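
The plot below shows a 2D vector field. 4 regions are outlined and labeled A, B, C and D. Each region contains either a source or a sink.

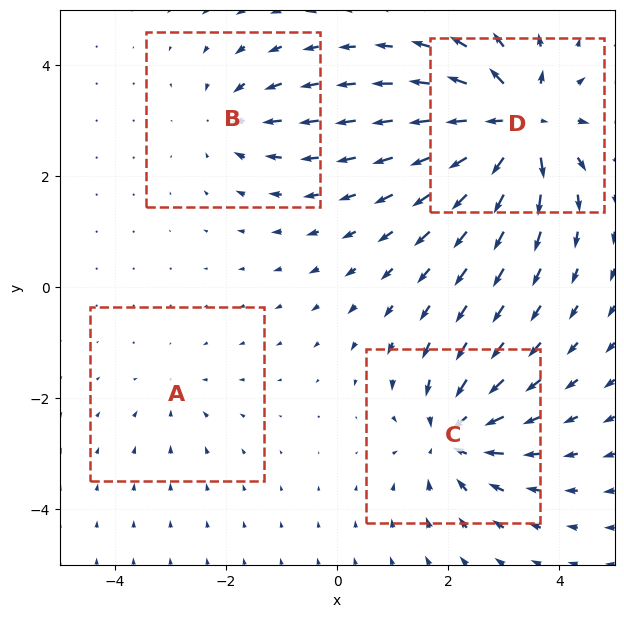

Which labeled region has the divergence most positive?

Divergence at each region's feature centre — A: about -2, B: about -4, C: about -6, D: about +9. Region D is most positive.

D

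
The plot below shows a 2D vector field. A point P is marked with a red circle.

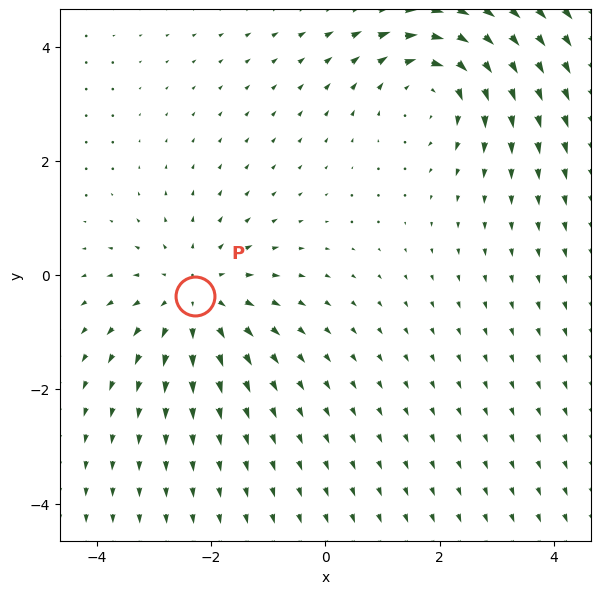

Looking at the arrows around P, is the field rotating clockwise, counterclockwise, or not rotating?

Near P at (-2.3, -0.4) the arrows show no circulation. The curl there is ≈0.

not rotating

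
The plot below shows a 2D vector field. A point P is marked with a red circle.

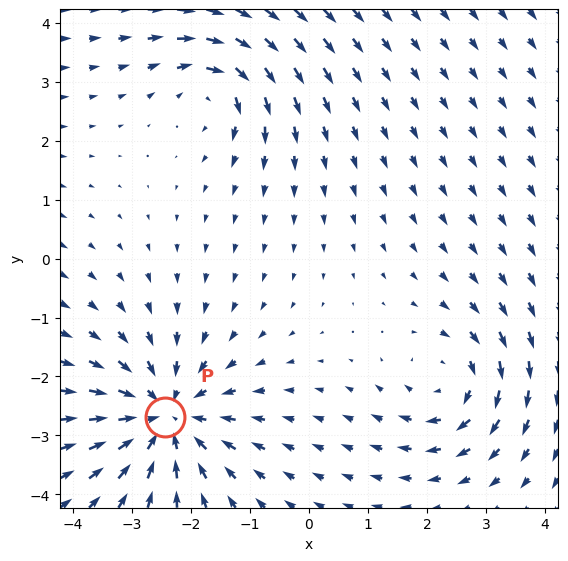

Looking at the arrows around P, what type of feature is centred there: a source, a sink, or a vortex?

At P (-2.4, -2.7) the arrows converge inward. Divergence about -4, curl ≈0 — negative divergence with near-zero curl is a sink.

sink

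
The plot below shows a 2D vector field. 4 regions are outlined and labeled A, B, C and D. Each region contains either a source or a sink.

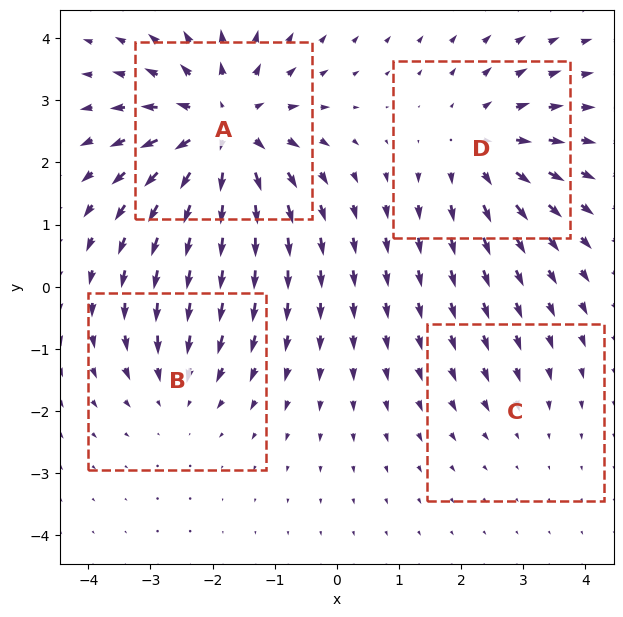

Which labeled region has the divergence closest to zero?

Divergence at each region's feature centre — A: about +7, B: about -3, C: about -2, D: about +4. Region C is closest to zero.

C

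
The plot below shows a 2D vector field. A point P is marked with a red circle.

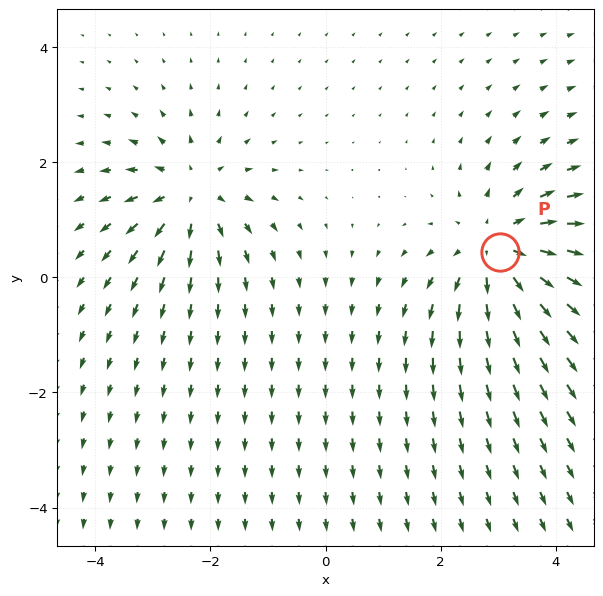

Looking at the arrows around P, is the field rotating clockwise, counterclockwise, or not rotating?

not rotating

Near P at (3.0, 0.4) the arrows show no circulation. The curl there is ≈0.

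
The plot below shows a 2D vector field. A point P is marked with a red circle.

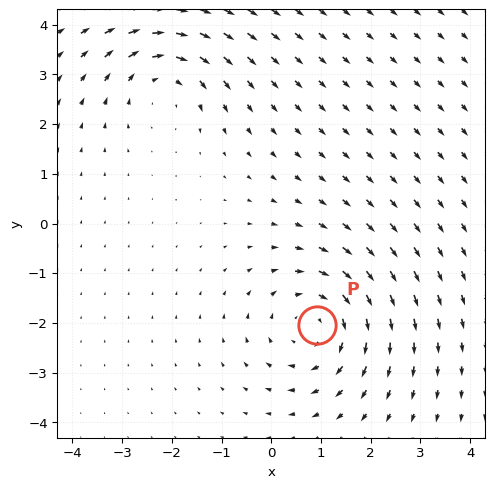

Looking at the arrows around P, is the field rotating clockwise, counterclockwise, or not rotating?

clockwise

Near P at (0.9, -2.0) the arrows circulate clockwise. The curl (z-component) there is about -4; negative curl means clockwise rotation.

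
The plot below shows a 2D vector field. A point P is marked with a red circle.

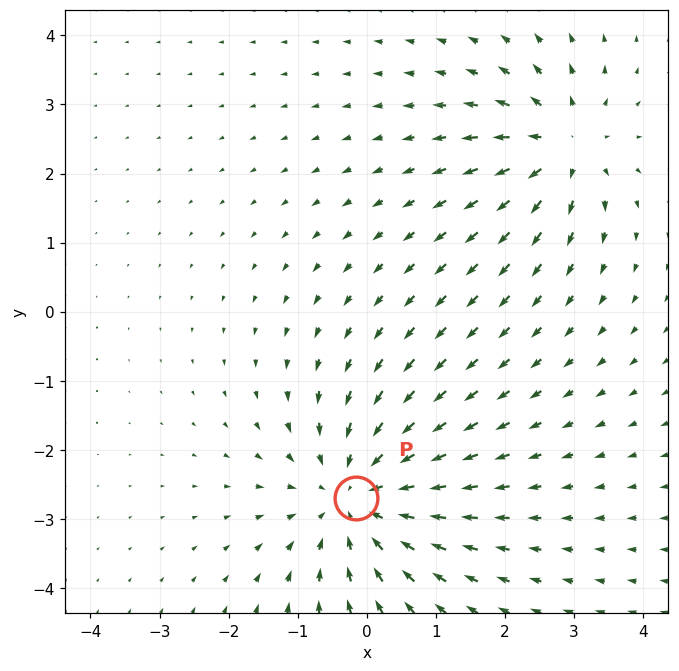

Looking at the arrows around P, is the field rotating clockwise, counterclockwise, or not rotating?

not rotating

Near P at (-0.2, -2.7) the arrows show no circulation. The curl there is ≈0.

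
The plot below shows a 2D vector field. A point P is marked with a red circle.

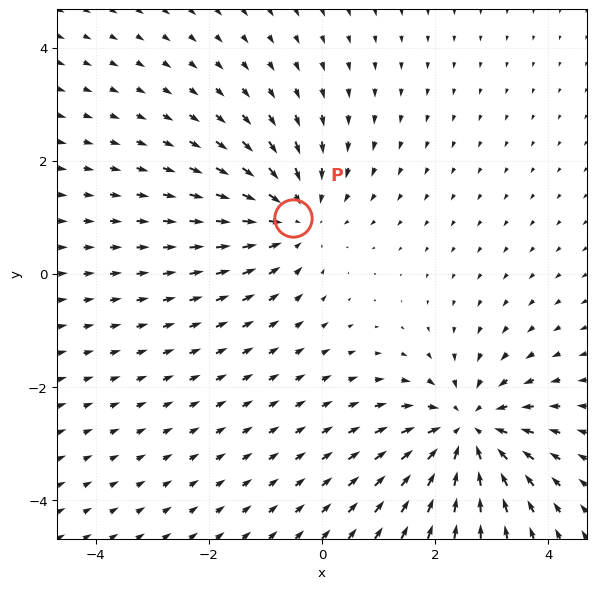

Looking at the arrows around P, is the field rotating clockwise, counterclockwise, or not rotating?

not rotating

Near P at (-0.5, 1.0) the arrows show no circulation. The curl there is ≈0.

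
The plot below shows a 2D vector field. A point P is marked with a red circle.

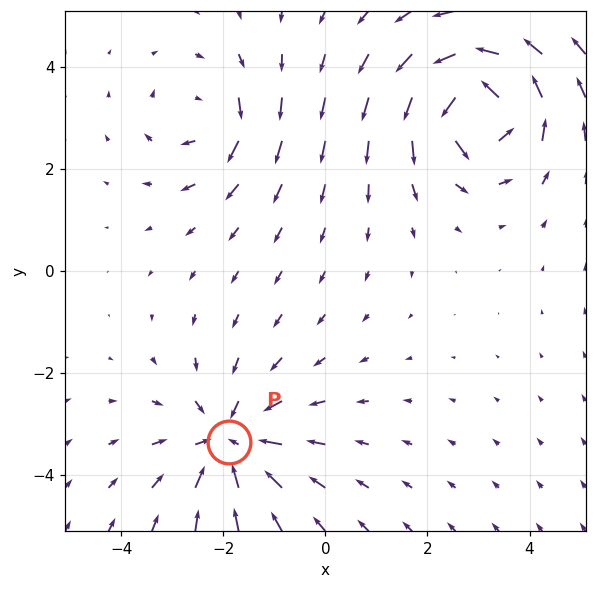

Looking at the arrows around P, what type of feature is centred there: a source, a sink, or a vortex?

sink

At P (-1.9, -3.4) the arrows converge inward. Divergence about -4, curl ≈0 — negative divergence with near-zero curl is a sink.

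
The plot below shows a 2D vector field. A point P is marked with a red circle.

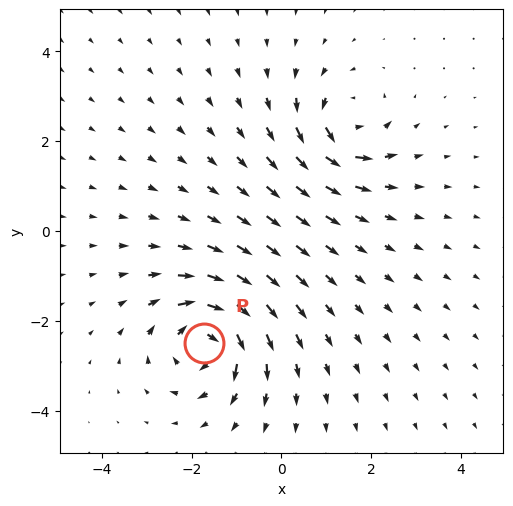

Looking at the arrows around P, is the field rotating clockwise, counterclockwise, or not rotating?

Near P at (-1.7, -2.5) the arrows circulate clockwise. The curl (z-component) there is about -6; negative curl means clockwise rotation.

clockwise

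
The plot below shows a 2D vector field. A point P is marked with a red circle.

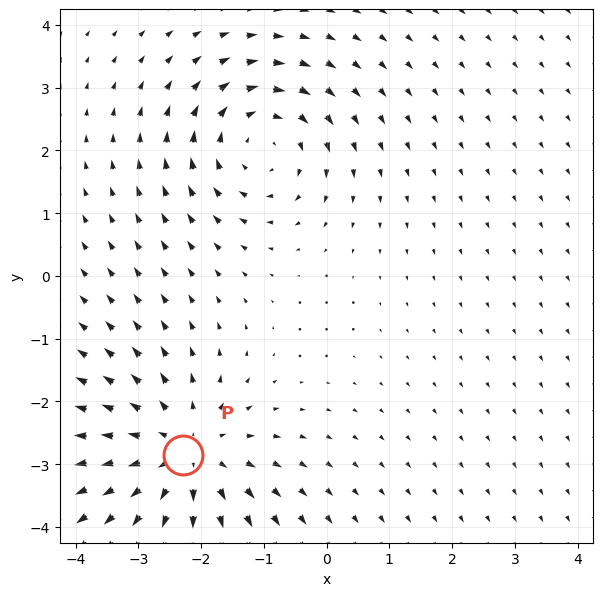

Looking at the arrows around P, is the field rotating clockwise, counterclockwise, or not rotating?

Near P at (-2.3, -2.9) the arrows show no circulation. The curl there is ≈0.

not rotating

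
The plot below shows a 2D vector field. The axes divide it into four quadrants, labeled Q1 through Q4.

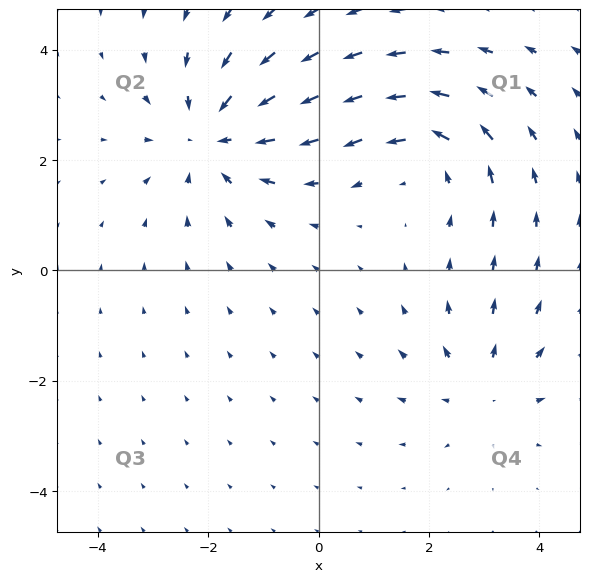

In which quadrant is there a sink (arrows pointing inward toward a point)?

Q2

The sink sits at approximately (-1.9, 2.4), which lies in quadrant Q2. The divergence there is about -4, negative as expected for a sink.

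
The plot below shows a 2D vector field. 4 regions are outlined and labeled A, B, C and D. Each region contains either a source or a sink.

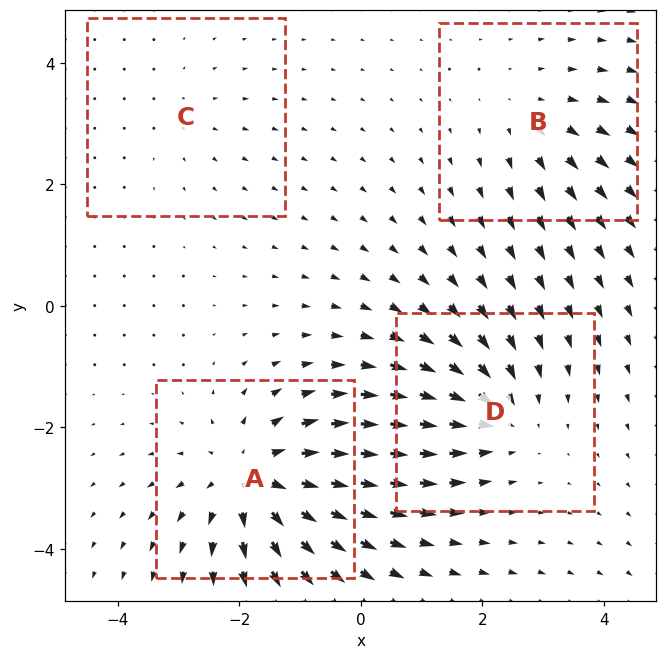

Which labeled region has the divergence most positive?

A

Divergence at each region's feature centre — A: about +7, B: about +3, C: about +2, D: about -5. Region A is most positive.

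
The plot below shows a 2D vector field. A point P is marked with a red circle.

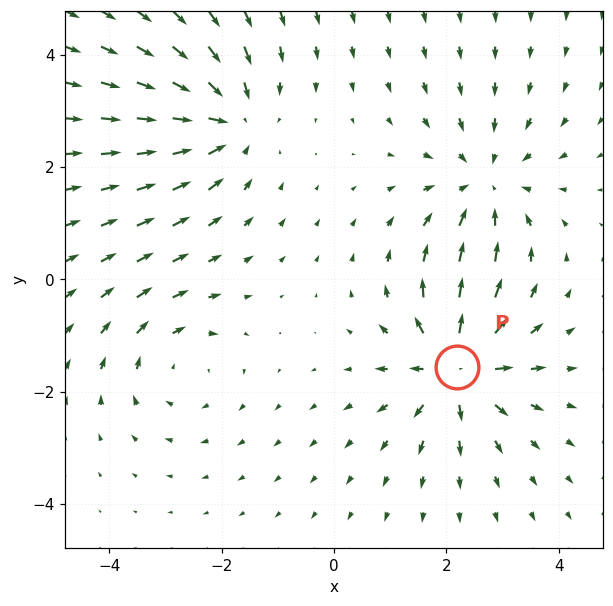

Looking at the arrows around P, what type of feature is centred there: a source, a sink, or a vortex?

source

At P (2.2, -1.6) the arrows spread outward. Divergence about +5, curl ≈0 — positive divergence with near-zero curl is a source.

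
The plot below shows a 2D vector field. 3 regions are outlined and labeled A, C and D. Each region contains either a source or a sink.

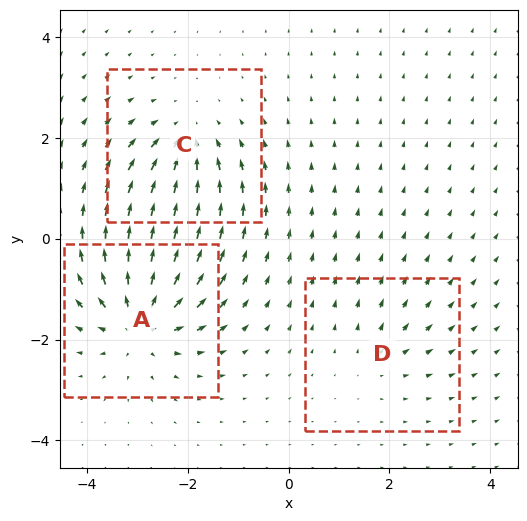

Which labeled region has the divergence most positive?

A

Divergence at each region's feature centre — A: about +6, C: about -4, D: about +2. Region A is most positive.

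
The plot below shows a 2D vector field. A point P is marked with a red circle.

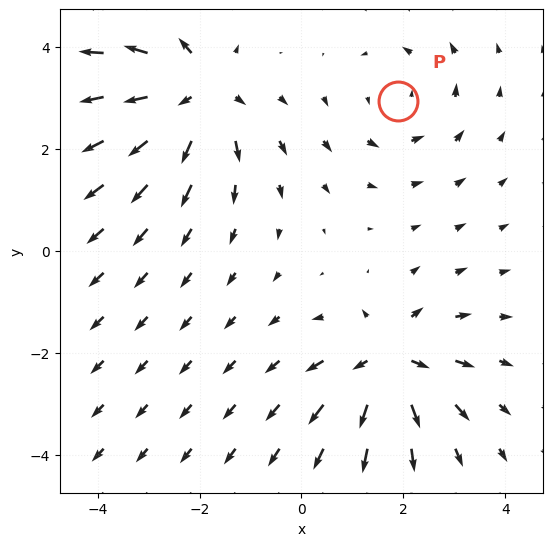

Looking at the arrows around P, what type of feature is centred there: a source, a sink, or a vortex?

At P (1.9, 2.9) the arrows circulate counterclockwise. Divergence ≈0, curl about +2 — near-zero divergence with nonzero curl is a vortex.

vortex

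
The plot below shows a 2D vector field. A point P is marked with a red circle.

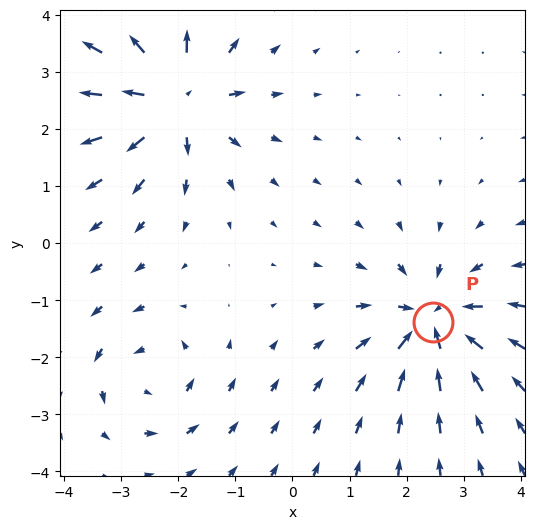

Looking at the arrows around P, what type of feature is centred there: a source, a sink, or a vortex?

At P (2.5, -1.4) the arrows converge inward. Divergence about -6, curl ≈0 — negative divergence with near-zero curl is a sink.

sink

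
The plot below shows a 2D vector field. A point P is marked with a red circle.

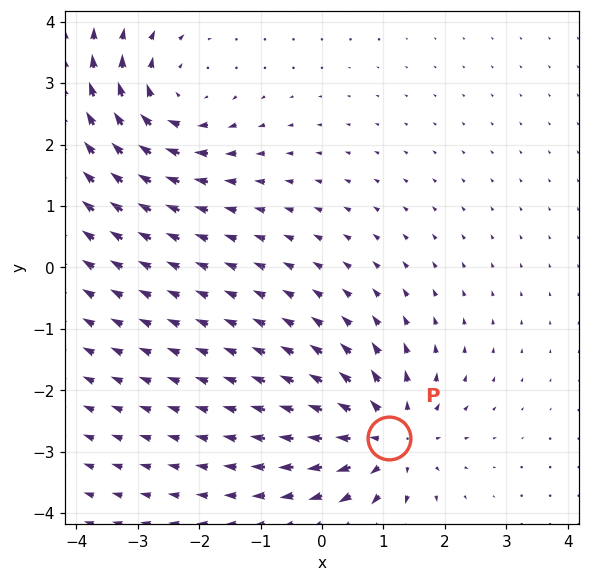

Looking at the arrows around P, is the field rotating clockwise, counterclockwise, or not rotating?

not rotating

Near P at (1.1, -2.8) the arrows show no circulation. The curl there is ≈0.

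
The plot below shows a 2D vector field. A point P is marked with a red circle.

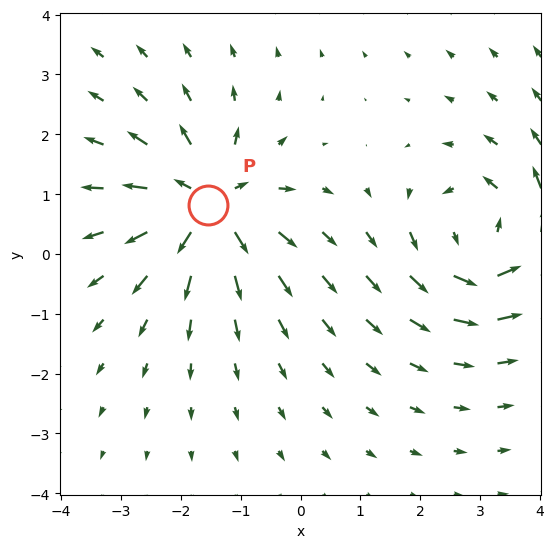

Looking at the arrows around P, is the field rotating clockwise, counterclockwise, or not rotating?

Near P at (-1.5, 0.8) the arrows show no circulation. The curl there is ≈0.

not rotating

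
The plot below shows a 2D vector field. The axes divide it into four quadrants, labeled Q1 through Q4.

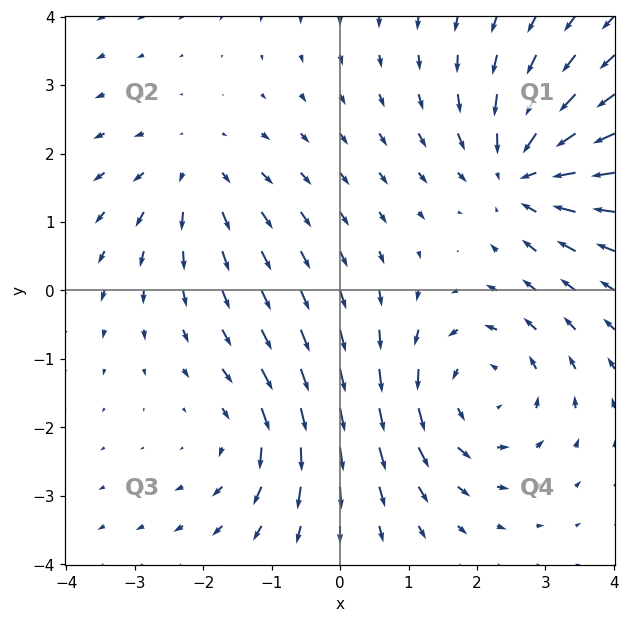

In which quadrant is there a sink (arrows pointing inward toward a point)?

Q1

The sink sits at approximately (2.6, 1.7), which lies in quadrant Q1. The divergence there is about -5, negative as expected for a sink.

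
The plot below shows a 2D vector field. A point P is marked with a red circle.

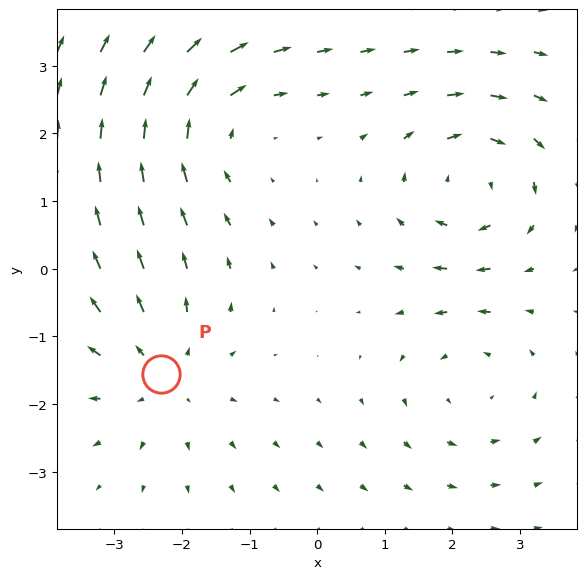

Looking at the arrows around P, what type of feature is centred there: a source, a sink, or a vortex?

At P (-2.3, -1.5) the arrows spread outward. Divergence about +4, curl ≈0 — positive divergence with near-zero curl is a source.

source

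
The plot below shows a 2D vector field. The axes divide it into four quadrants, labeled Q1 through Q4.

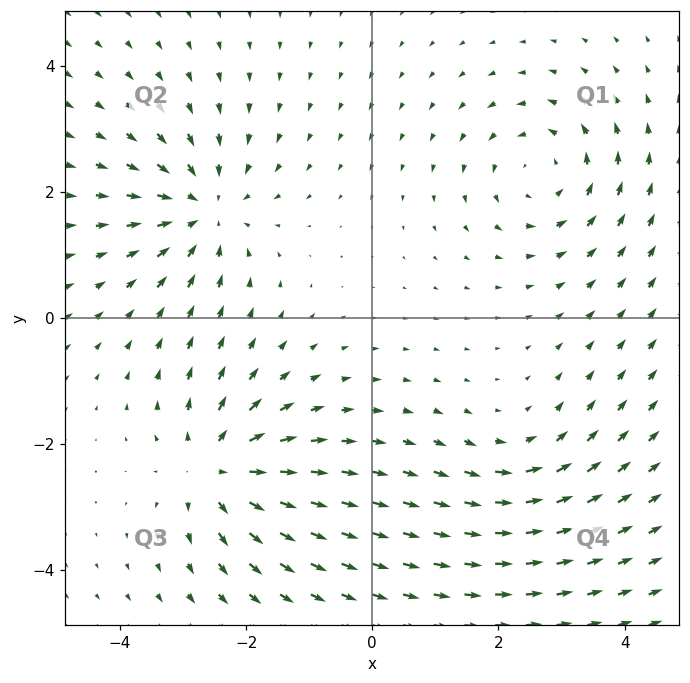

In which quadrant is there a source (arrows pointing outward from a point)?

Q3

The source sits at approximately (-2.5, -2.4), which lies in quadrant Q3. The divergence there is about +6, positive as expected for a source.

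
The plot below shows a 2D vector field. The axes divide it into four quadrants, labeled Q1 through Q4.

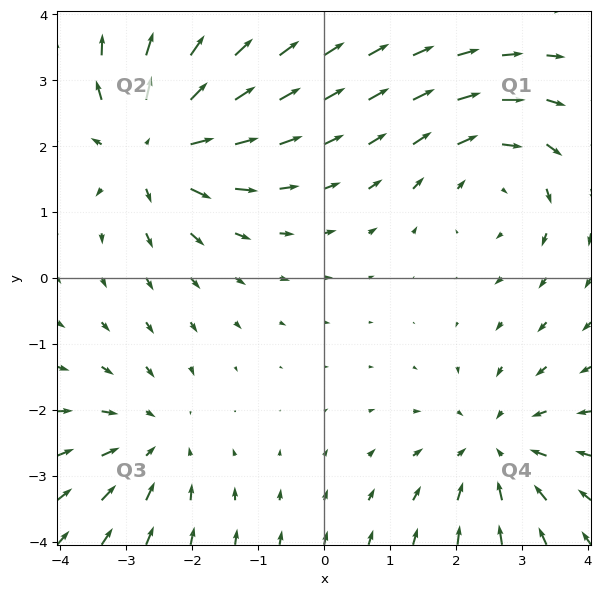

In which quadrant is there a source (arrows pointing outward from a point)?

The source sits at approximately (-2.6, 2.0), which lies in quadrant Q2. The divergence there is about +6, positive as expected for a source.

Q2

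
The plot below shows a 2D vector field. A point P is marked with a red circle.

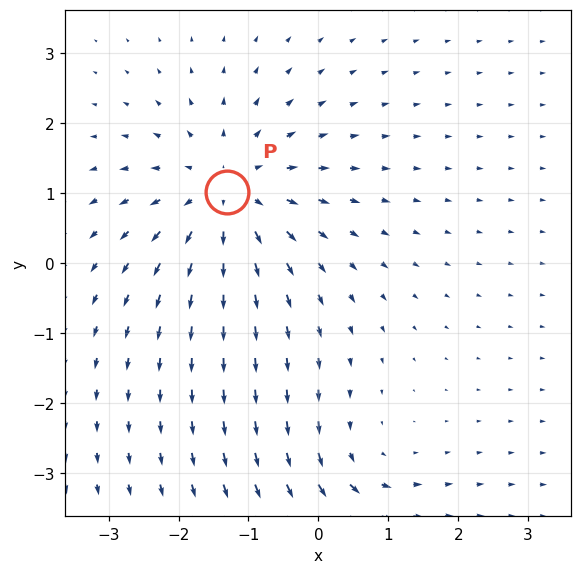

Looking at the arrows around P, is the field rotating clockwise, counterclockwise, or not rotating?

Near P at (-1.3, 1.0) the arrows show no circulation. The curl there is ≈0.

not rotating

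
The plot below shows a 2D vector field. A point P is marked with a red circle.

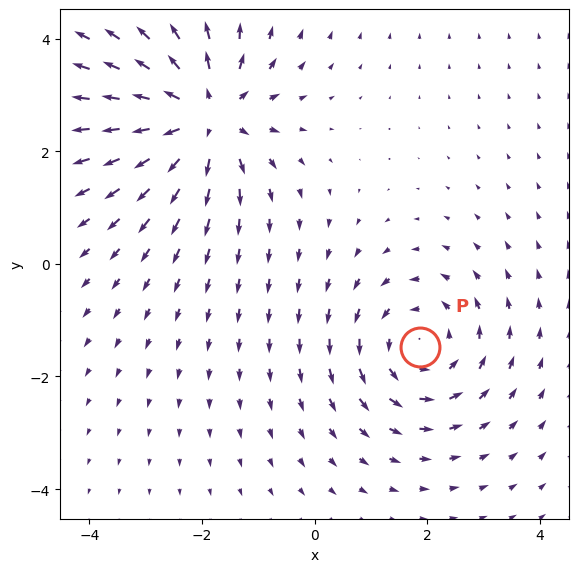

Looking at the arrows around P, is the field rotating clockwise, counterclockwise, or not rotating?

Near P at (1.9, -1.5) the arrows circulate counterclockwise. The curl (z-component) there is about +3; positive curl means counterclockwise rotation.

counterclockwise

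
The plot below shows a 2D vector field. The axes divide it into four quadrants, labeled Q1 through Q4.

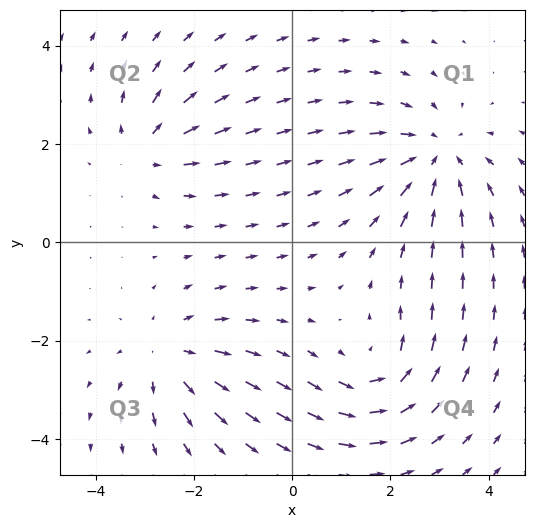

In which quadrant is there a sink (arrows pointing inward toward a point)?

Q1

The sink sits at approximately (2.9, 1.7), which lies in quadrant Q1. The divergence there is about -4, negative as expected for a sink.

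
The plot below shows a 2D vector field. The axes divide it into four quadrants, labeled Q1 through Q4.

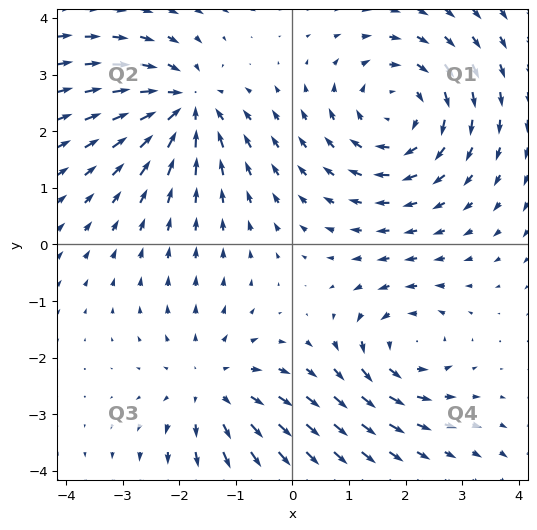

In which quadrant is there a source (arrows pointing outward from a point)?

Q3

The source sits at approximately (-1.4, -2.5), which lies in quadrant Q3. The divergence there is about +2, positive as expected for a source.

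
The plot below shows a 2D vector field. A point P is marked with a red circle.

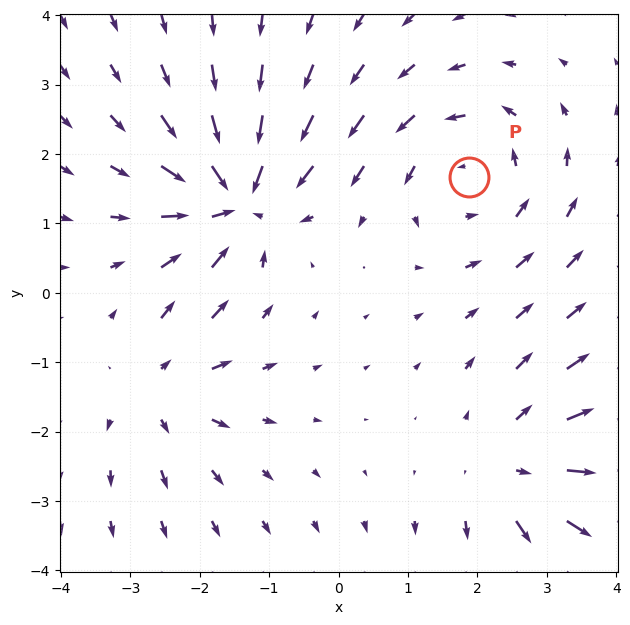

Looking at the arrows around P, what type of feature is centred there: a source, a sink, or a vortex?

At P (1.9, 1.7) the arrows circulate counterclockwise. Divergence ≈0, curl about +4 — near-zero divergence with nonzero curl is a vortex.

vortex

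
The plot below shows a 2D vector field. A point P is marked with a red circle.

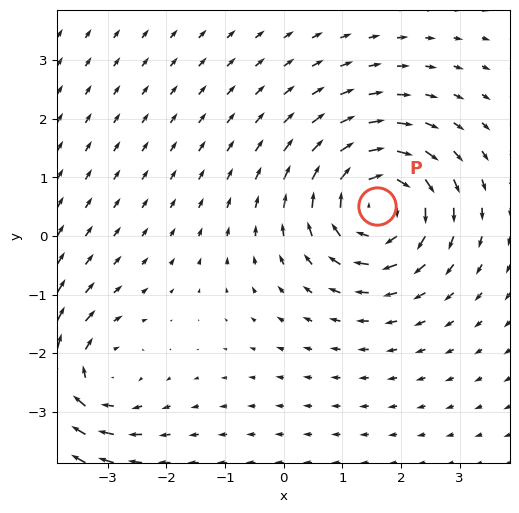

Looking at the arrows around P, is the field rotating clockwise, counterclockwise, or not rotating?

clockwise

Near P at (1.6, 0.5) the arrows circulate clockwise. The curl (z-component) there is about -6; negative curl means clockwise rotation.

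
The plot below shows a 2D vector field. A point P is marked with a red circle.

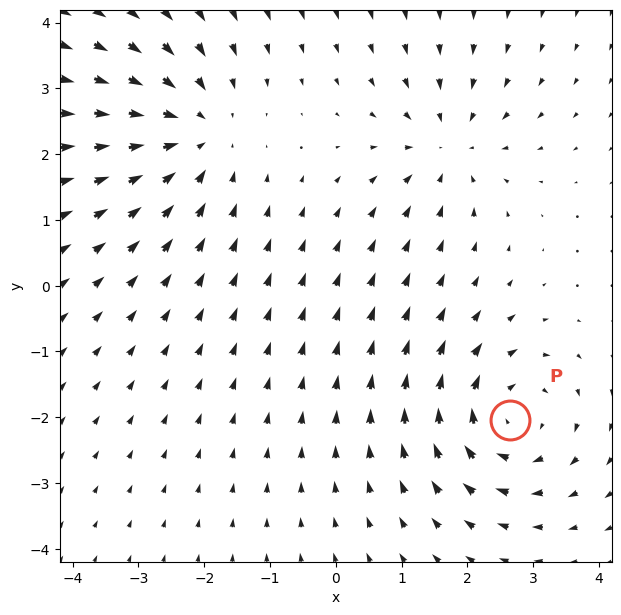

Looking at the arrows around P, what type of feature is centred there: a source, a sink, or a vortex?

vortex

At P (2.7, -2.0) the arrows circulate clockwise. Divergence ≈0, curl about -5 — near-zero divergence with nonzero curl is a vortex.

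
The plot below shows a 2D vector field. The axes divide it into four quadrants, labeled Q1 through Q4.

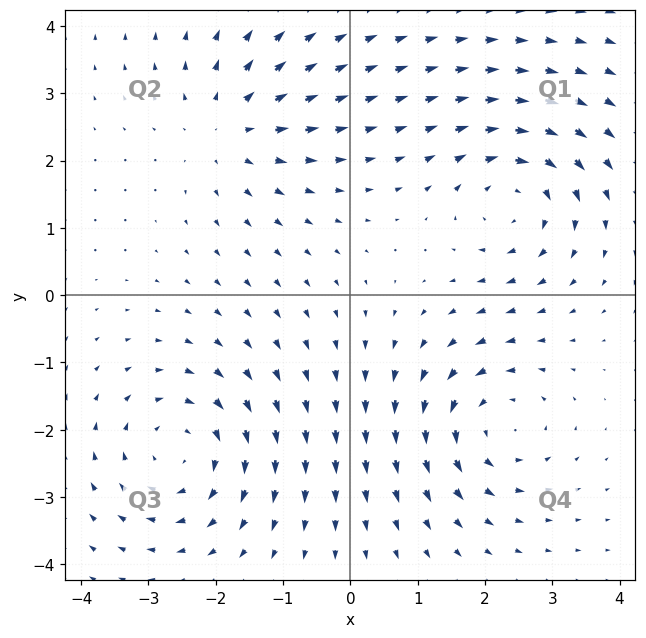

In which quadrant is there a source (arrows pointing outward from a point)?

The source sits at approximately (-1.8, 2.5), which lies in quadrant Q2. The divergence there is about +3, positive as expected for a source.

Q2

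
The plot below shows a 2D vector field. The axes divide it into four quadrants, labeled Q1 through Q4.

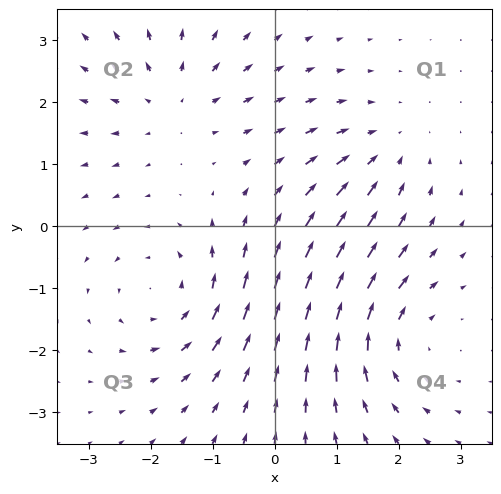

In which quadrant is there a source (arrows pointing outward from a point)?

Q2

The source sits at approximately (-1.7, 2.1), which lies in quadrant Q2. The divergence there is about +3, positive as expected for a source.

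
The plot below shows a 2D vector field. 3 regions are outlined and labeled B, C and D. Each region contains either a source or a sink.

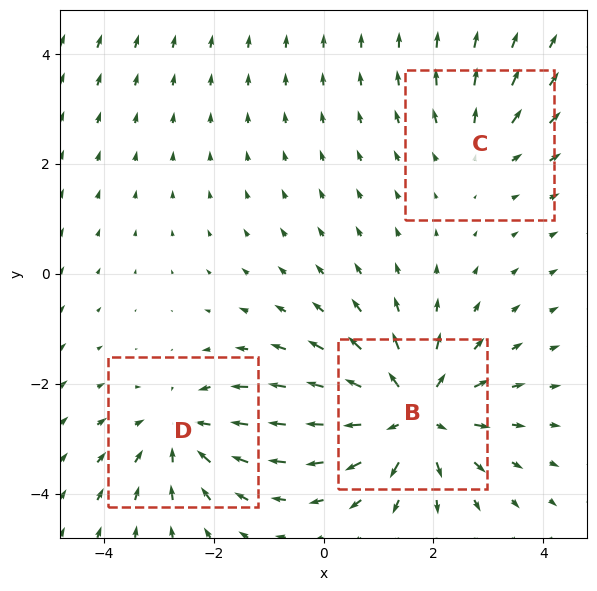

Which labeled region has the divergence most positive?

B

Divergence at each region's feature centre — B: about +5, C: about +2, D: about -3. Region B is most positive.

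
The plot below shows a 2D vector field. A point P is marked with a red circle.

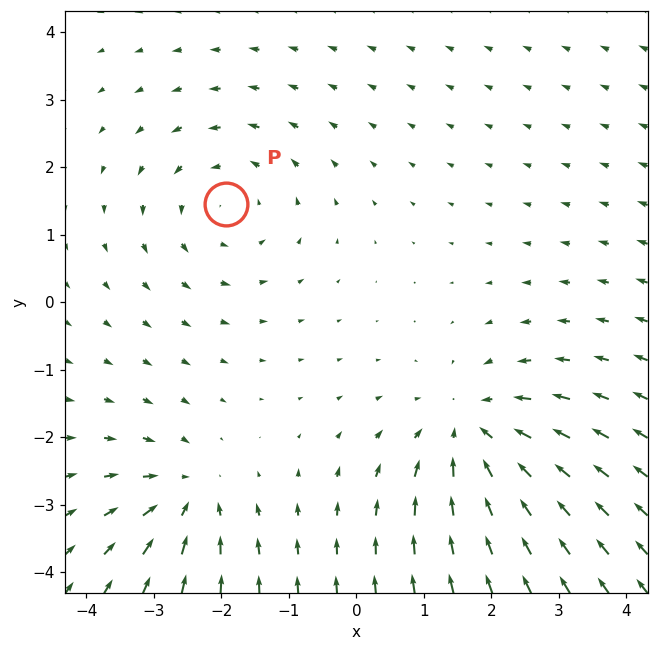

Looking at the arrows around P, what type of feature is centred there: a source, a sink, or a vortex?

vortex

At P (-1.9, 1.4) the arrows circulate counterclockwise. Divergence ≈0, curl about +3 — near-zero divergence with nonzero curl is a vortex.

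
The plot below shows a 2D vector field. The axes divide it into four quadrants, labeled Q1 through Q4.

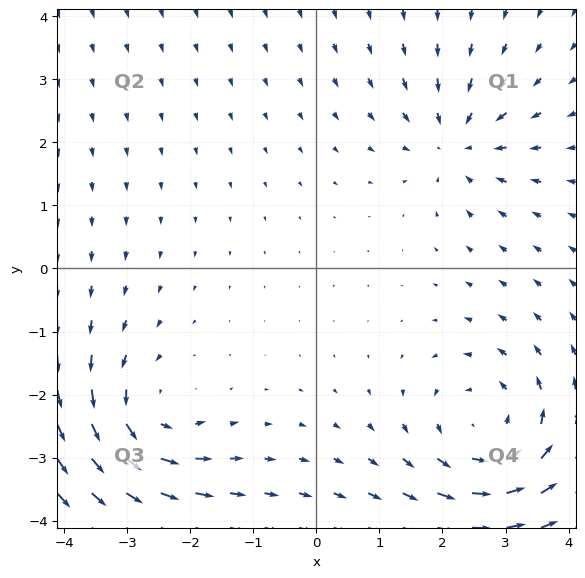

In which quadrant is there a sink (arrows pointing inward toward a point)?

Q1

The sink sits at approximately (2.2, 2.0), which lies in quadrant Q1. The divergence there is about -3, negative as expected for a sink.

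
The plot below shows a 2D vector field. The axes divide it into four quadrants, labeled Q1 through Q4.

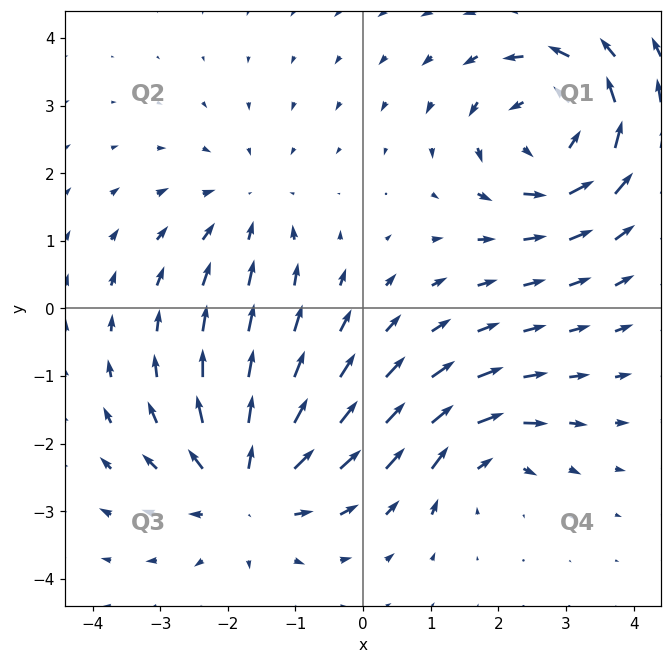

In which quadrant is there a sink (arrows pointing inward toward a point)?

The sink sits at approximately (-1.7, 1.5), which lies in quadrant Q2. The divergence there is about -2, negative as expected for a sink.

Q2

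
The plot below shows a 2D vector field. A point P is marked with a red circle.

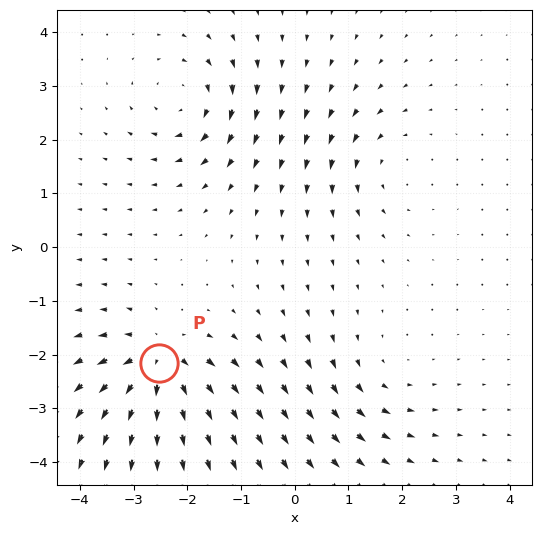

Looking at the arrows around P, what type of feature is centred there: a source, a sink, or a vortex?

At P (-2.5, -2.2) the arrows spread outward. Divergence about +7, curl ≈0 — positive divergence with near-zero curl is a source.

source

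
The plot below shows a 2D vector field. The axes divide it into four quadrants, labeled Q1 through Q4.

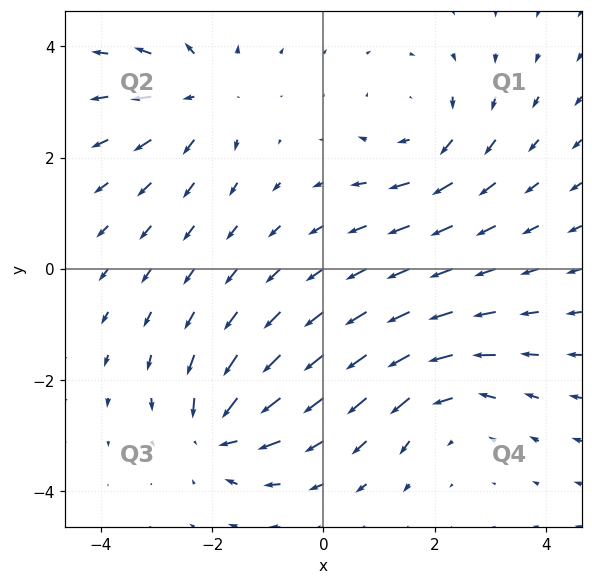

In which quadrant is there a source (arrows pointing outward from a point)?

Q2

The source sits at approximately (-2.2, 3.1), which lies in quadrant Q2. The divergence there is about +4, positive as expected for a source.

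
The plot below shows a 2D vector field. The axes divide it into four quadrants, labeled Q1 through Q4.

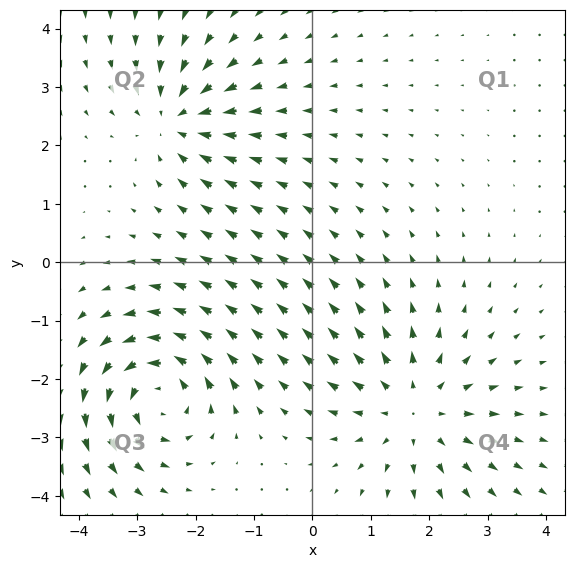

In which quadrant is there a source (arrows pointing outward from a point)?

The source sits at approximately (1.8, -2.5), which lies in quadrant Q4. The divergence there is about +3, positive as expected for a source.

Q4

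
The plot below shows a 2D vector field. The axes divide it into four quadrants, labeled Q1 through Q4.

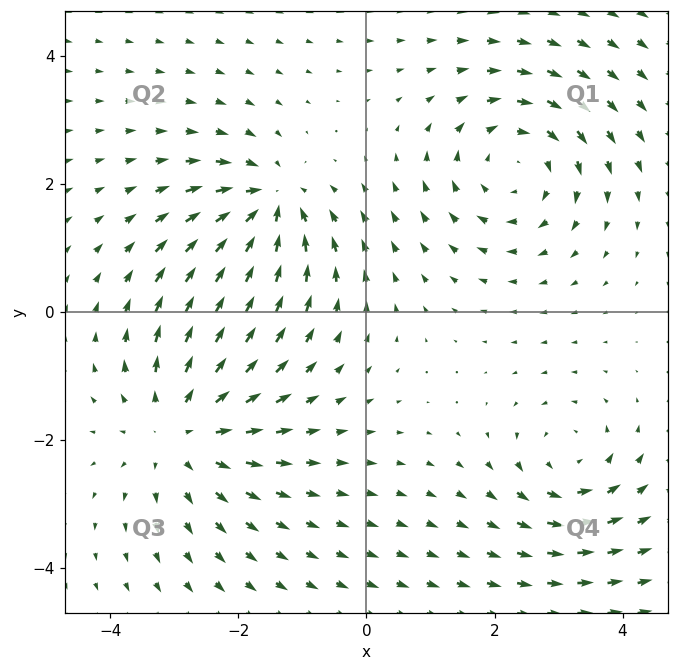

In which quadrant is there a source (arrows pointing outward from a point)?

Q3

The source sits at approximately (-2.9, -1.8), which lies in quadrant Q3. The divergence there is about +4, positive as expected for a source.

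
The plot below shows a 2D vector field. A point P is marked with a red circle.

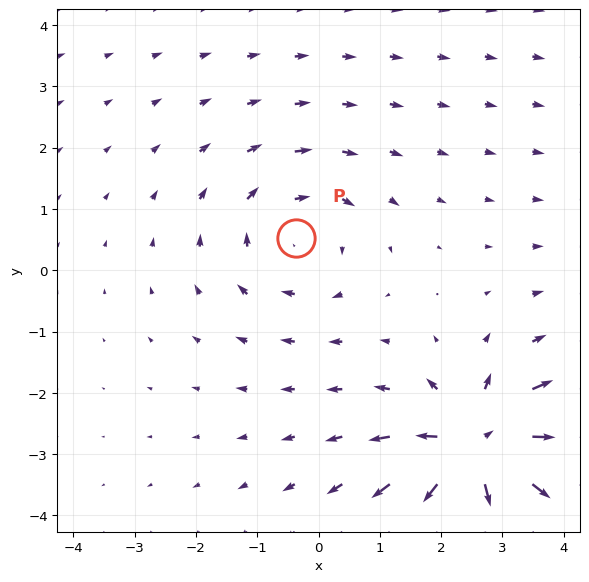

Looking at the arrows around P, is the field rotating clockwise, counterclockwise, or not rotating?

clockwise

Near P at (-0.4, 0.5) the arrows circulate clockwise. The curl (z-component) there is about -3; negative curl means clockwise rotation.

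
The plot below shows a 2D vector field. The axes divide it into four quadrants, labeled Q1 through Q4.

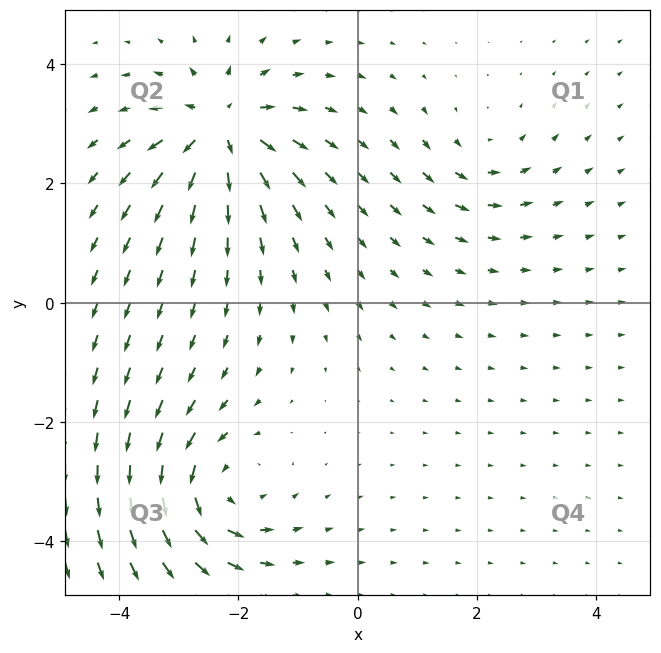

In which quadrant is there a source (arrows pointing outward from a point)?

Q2

The source sits at approximately (-2.3, 2.9), which lies in quadrant Q2. The divergence there is about +6, positive as expected for a source.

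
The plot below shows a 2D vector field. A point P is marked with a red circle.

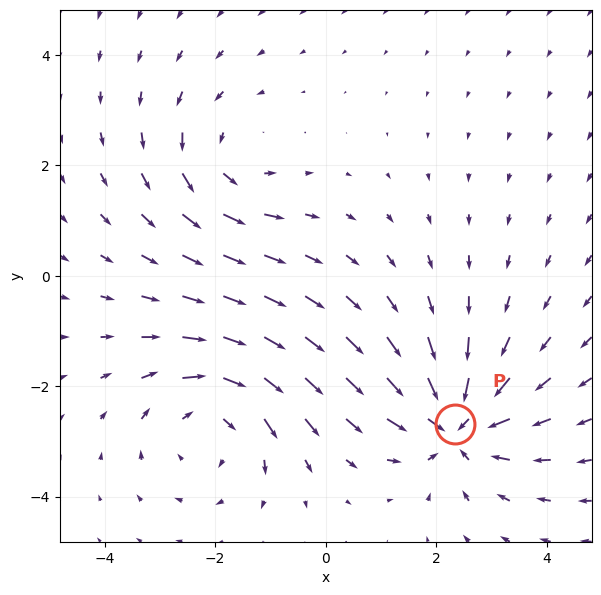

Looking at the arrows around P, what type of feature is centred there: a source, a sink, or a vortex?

sink

At P (2.4, -2.7) the arrows converge inward. Divergence about -5, curl ≈0 — negative divergence with near-zero curl is a sink.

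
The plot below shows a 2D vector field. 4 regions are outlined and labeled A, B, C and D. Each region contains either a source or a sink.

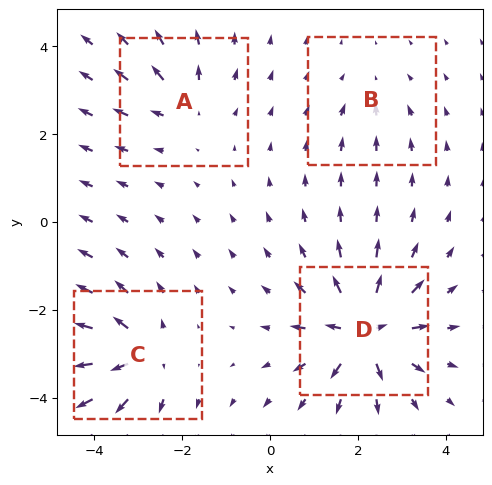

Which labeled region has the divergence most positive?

D

Divergence at each region's feature centre — A: about +4, B: about -2, C: about +6, D: about +8. Region D is most positive.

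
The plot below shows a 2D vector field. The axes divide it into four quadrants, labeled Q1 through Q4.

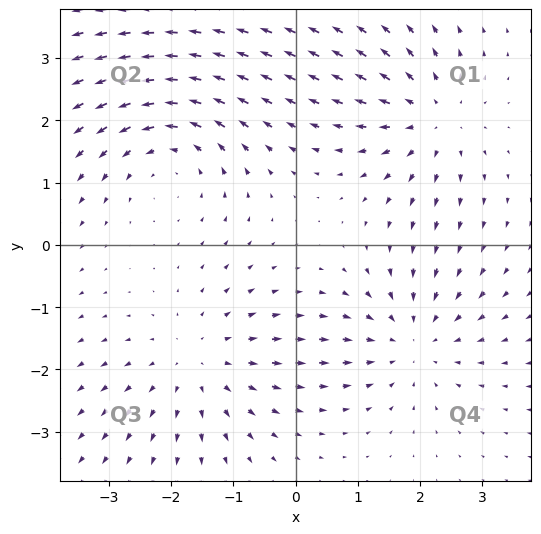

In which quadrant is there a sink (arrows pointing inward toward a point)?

Q4

The sink sits at approximately (1.9, -1.5), which lies in quadrant Q4. The divergence there is about -3, negative as expected for a sink.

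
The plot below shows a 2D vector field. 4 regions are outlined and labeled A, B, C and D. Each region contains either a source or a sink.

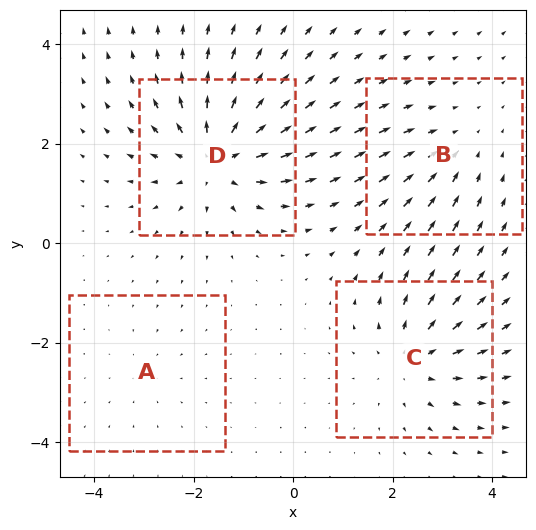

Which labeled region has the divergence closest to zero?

Divergence at each region's feature centre — A: about -2, B: about -3, C: about +5, D: about +7. Region A is closest to zero.

A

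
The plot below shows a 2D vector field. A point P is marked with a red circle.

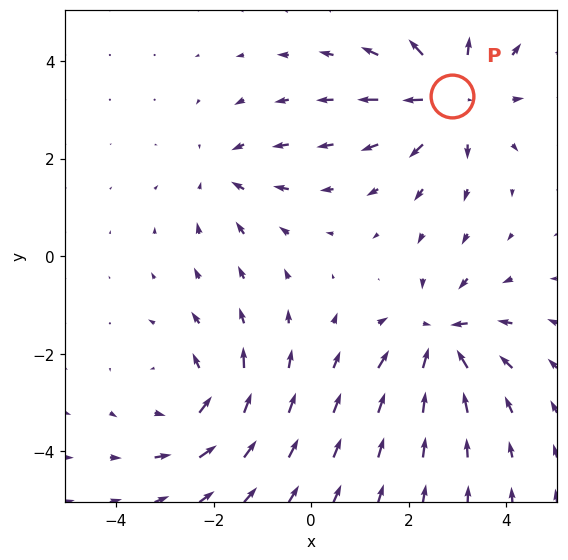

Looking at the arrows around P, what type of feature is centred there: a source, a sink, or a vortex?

At P (2.9, 3.3) the arrows spread outward. Divergence about +4, curl ≈0 — positive divergence with near-zero curl is a source.

source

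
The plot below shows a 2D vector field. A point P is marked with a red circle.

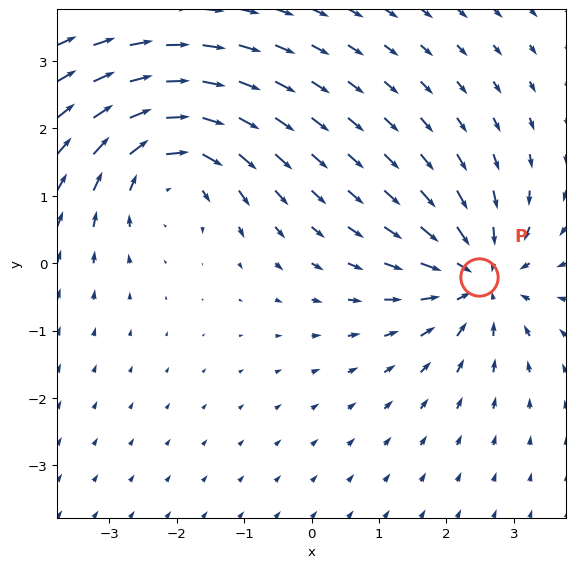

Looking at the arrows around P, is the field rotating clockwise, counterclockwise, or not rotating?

Near P at (2.5, -0.2) the arrows show no circulation. The curl there is ≈0.

not rotating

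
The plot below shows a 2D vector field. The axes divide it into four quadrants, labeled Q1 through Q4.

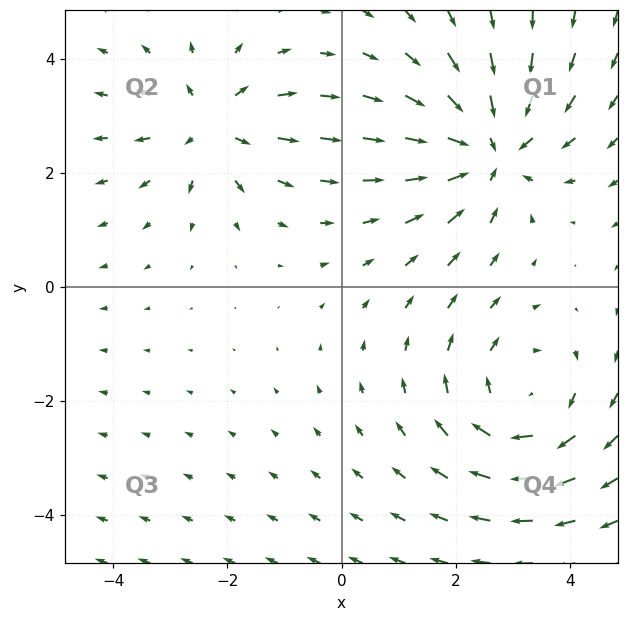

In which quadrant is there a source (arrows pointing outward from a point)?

The source sits at approximately (-2.3, 2.8), which lies in quadrant Q2. The divergence there is about +4, positive as expected for a source.

Q2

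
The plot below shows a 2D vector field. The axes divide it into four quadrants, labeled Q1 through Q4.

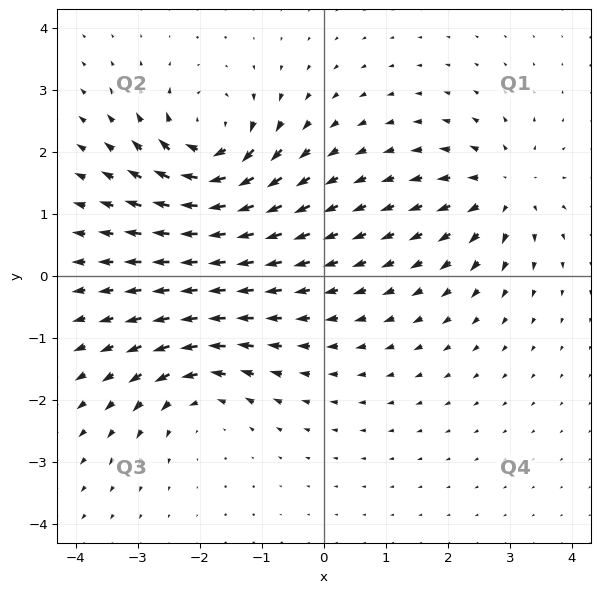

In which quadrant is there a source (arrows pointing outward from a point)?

The source sits at approximately (2.9, 1.4), which lies in quadrant Q1. The divergence there is about +5, positive as expected for a source.

Q1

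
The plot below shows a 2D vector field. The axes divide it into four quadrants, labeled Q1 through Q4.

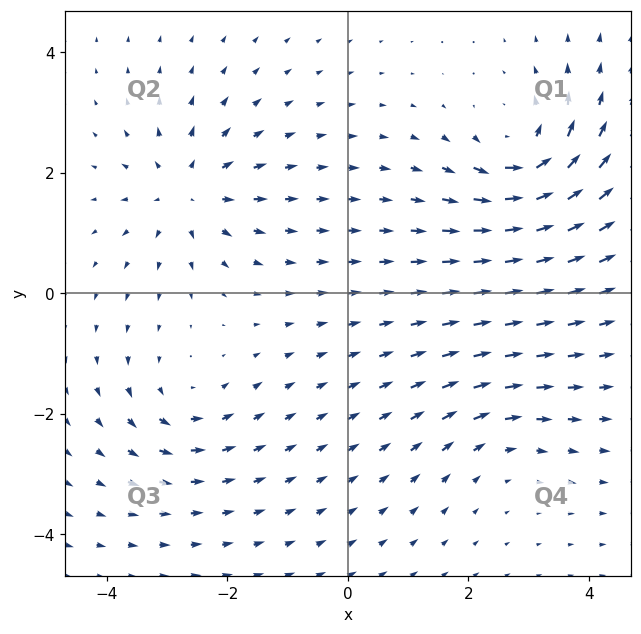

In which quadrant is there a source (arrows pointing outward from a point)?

Q2

The source sits at approximately (-2.7, 1.7), which lies in quadrant Q2. The divergence there is about +5, positive as expected for a source.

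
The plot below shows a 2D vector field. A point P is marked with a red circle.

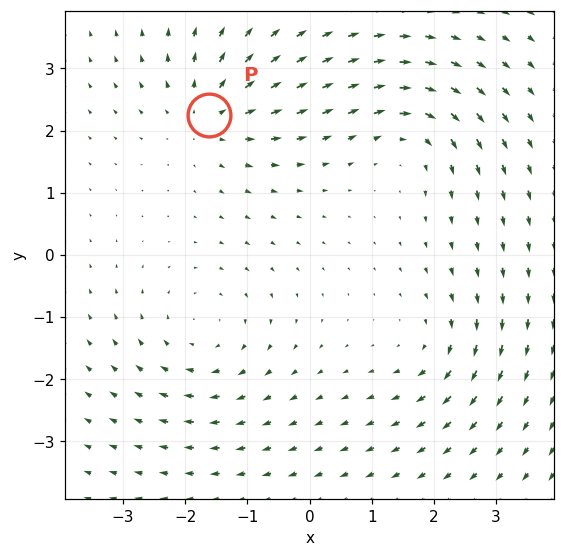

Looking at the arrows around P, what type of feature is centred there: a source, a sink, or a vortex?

At P (-1.6, 2.2) the arrows spread outward. Divergence about +5, curl ≈0 — positive divergence with near-zero curl is a source.

source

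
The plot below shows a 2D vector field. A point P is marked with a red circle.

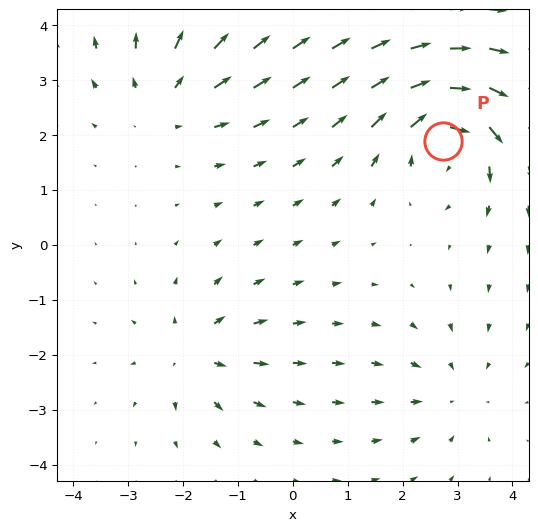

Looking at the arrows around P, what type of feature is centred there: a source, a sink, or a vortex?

vortex

At P (2.7, 1.9) the arrows circulate clockwise. Divergence ≈0, curl about -6 — near-zero divergence with nonzero curl is a vortex.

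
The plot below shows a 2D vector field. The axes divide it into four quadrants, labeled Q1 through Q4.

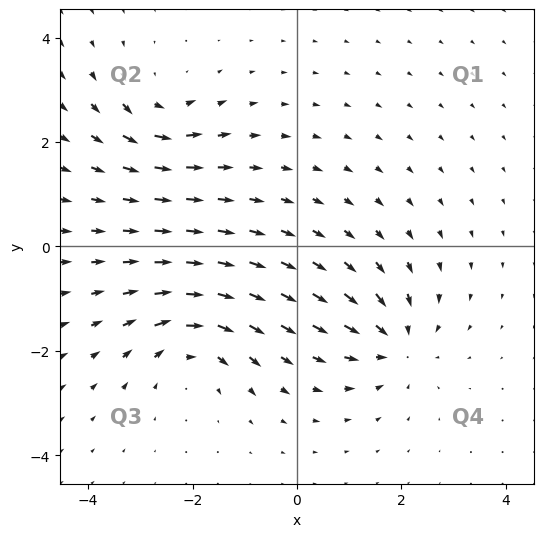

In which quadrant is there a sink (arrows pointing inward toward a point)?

Q4

The sink sits at approximately (1.9, -1.9), which lies in quadrant Q4. The divergence there is about -4, negative as expected for a sink.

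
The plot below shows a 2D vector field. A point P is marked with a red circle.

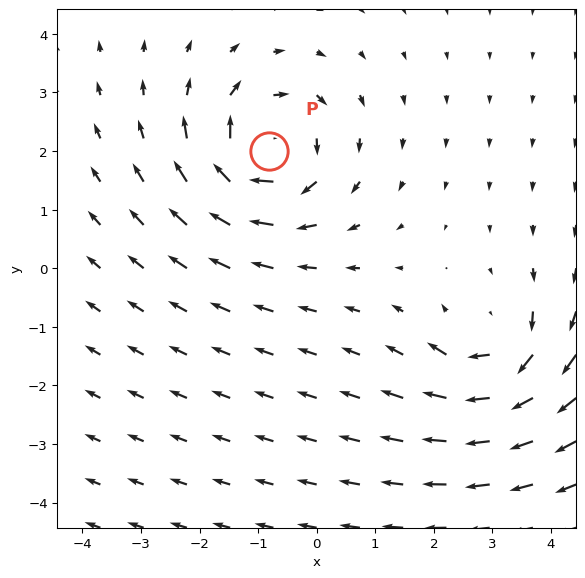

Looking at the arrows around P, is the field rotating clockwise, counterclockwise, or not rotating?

clockwise

Near P at (-0.8, 2.0) the arrows circulate clockwise. The curl (z-component) there is about -5; negative curl means clockwise rotation.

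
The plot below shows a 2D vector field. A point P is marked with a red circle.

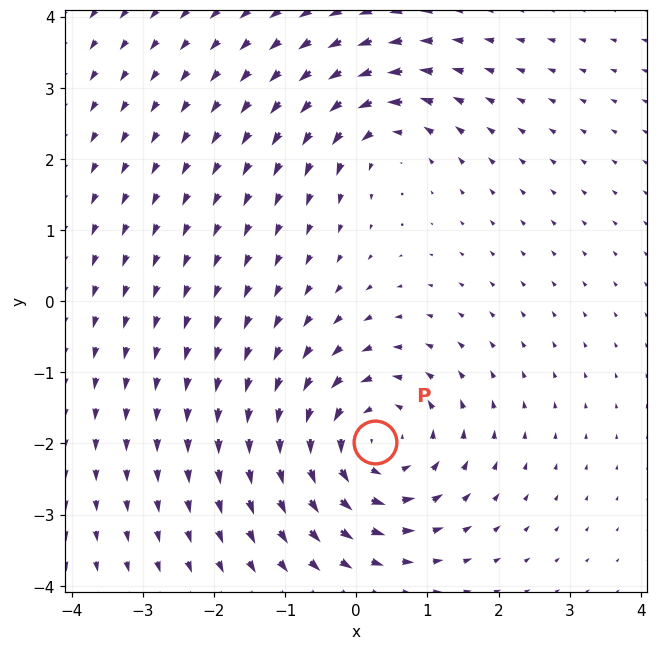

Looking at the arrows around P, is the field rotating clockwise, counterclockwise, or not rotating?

Near P at (0.3, -2.0) the arrows circulate counterclockwise. The curl (z-component) there is about +5; positive curl means counterclockwise rotation.

counterclockwise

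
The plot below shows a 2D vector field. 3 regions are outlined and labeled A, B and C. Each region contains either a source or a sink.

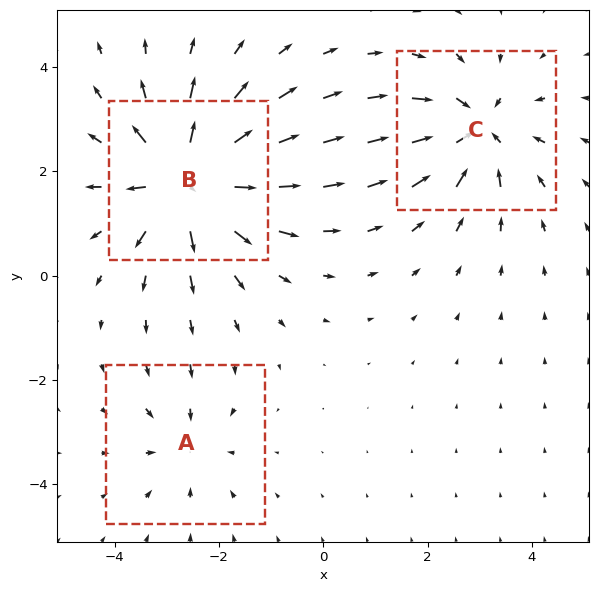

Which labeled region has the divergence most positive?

B

Divergence at each region's feature centre — A: about -2, B: about +5, C: about -4. Region B is most positive.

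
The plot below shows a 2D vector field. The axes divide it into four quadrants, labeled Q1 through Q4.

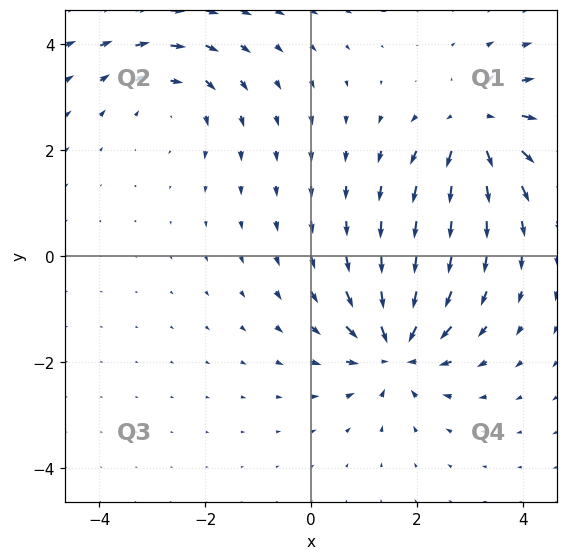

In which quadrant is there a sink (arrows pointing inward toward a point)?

Q4

The sink sits at approximately (1.6, -1.8), which lies in quadrant Q4. The divergence there is about -6, negative as expected for a sink.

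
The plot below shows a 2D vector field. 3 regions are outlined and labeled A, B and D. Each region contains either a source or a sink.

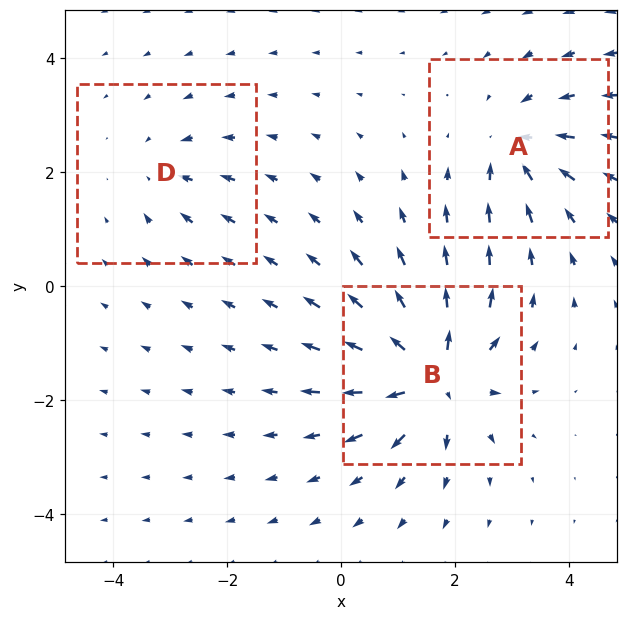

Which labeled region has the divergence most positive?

B

Divergence at each region's feature centre — A: about -4, B: about +7, D: about -3. Region B is most positive.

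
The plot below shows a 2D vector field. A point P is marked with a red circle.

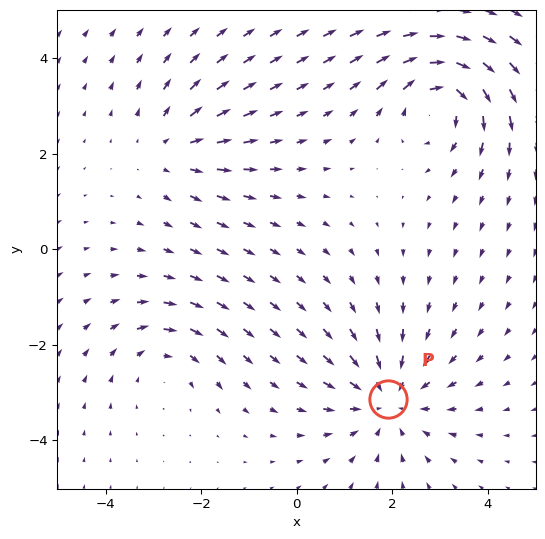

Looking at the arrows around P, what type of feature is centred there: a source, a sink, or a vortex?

sink

At P (1.9, -3.1) the arrows converge inward. Divergence about -4, curl ≈0 — negative divergence with near-zero curl is a sink.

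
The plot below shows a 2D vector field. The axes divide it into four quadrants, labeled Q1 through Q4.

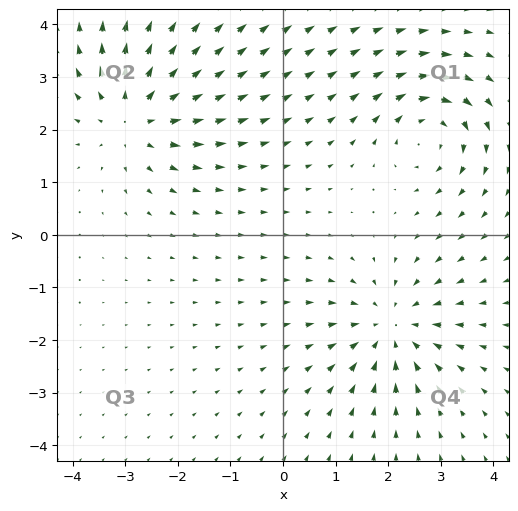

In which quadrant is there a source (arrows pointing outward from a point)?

Q2

The source sits at approximately (-2.8, 2.3), which lies in quadrant Q2. The divergence there is about +5, positive as expected for a source.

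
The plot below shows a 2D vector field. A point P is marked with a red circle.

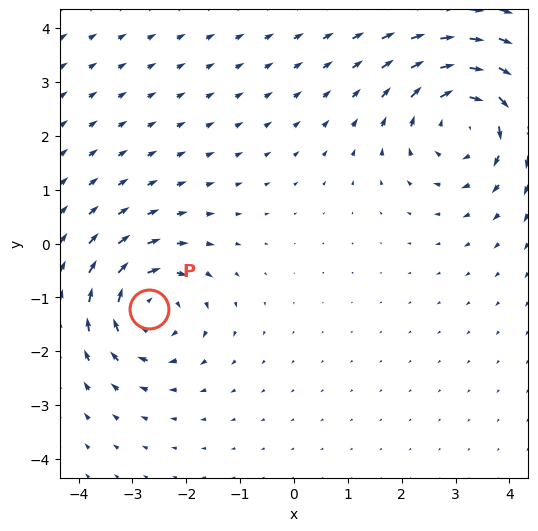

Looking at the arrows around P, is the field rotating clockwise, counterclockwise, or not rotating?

Near P at (-2.7, -1.2) the arrows circulate clockwise. The curl (z-component) there is about -4; negative curl means clockwise rotation.

clockwise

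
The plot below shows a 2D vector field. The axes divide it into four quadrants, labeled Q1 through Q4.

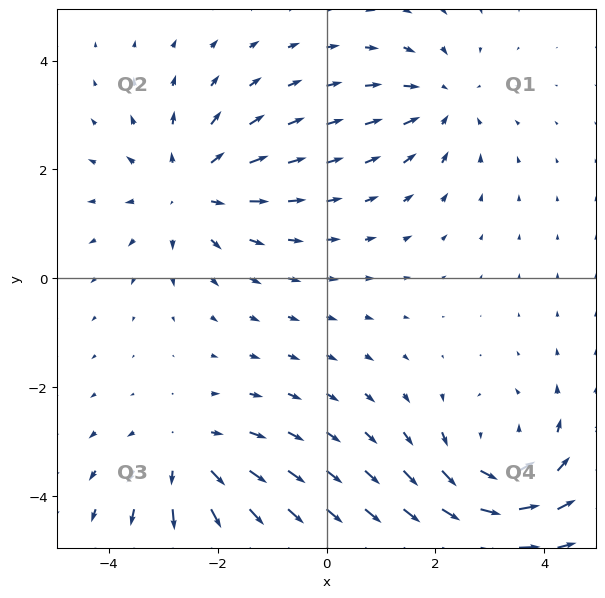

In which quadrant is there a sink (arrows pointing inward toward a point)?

The sink sits at approximately (2.1, 3.2), which lies in quadrant Q1. The divergence there is about -3, negative as expected for a sink.

Q1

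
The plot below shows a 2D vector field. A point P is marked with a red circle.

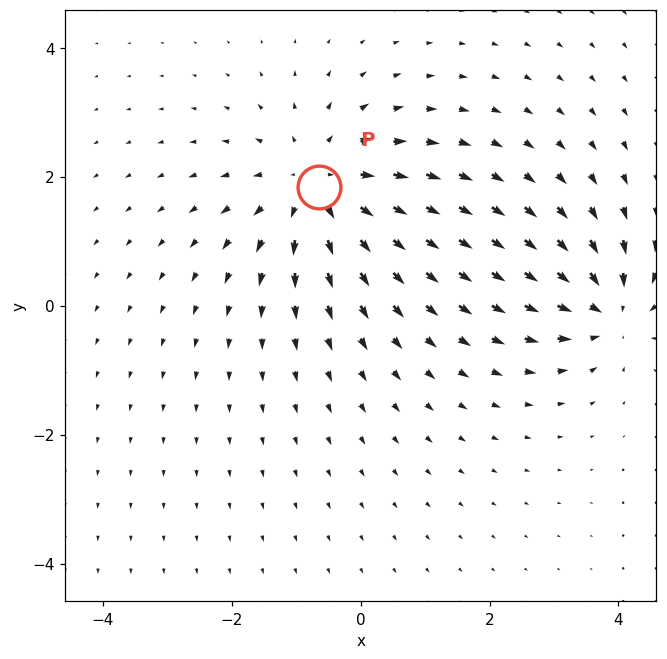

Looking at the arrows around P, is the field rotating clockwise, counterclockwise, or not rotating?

Near P at (-0.6, 1.8) the arrows show no circulation. The curl there is ≈0.

not rotating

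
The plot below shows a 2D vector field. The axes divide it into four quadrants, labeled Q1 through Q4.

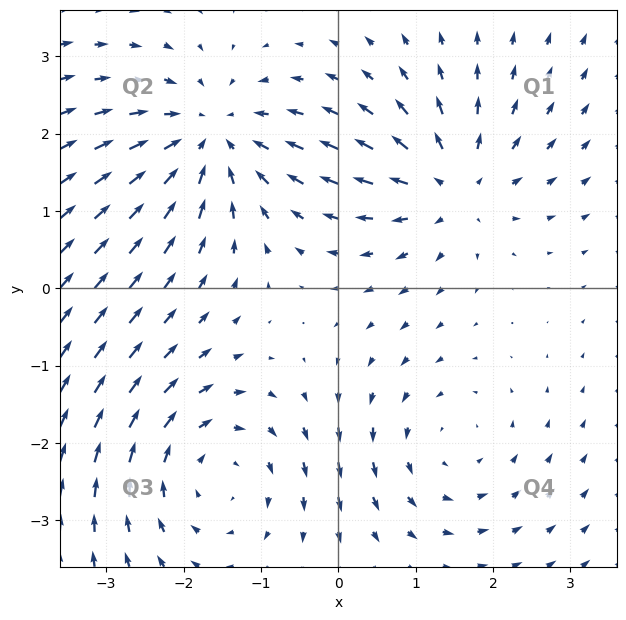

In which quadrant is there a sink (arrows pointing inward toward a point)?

The sink sits at approximately (-1.6, 1.9), which lies in quadrant Q2. The divergence there is about -4, negative as expected for a sink.

Q2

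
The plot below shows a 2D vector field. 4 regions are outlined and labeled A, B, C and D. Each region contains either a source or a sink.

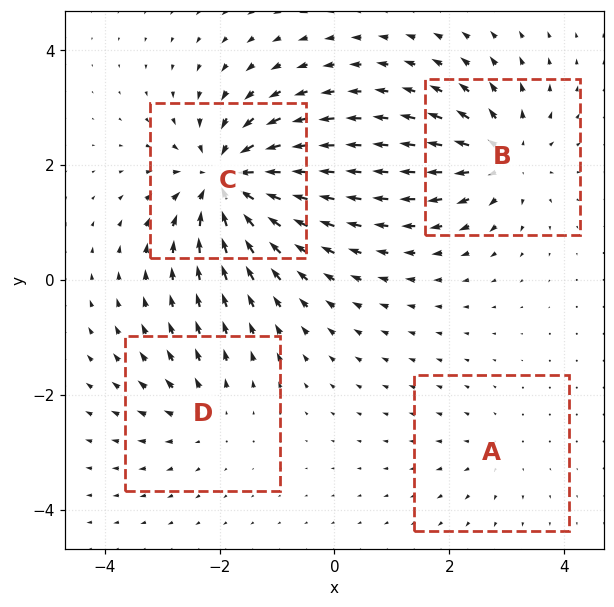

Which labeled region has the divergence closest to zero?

A

Divergence at each region's feature centre — A: about +2, B: about +5, C: about -8, D: about +3. Region A is closest to zero.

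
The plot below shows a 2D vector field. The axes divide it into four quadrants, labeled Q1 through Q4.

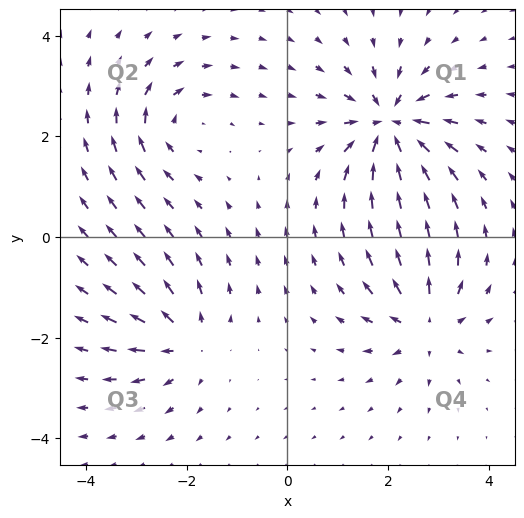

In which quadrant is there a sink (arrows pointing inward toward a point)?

The sink sits at approximately (2.0, 2.2), which lies in quadrant Q1. The divergence there is about -7, negative as expected for a sink.

Q1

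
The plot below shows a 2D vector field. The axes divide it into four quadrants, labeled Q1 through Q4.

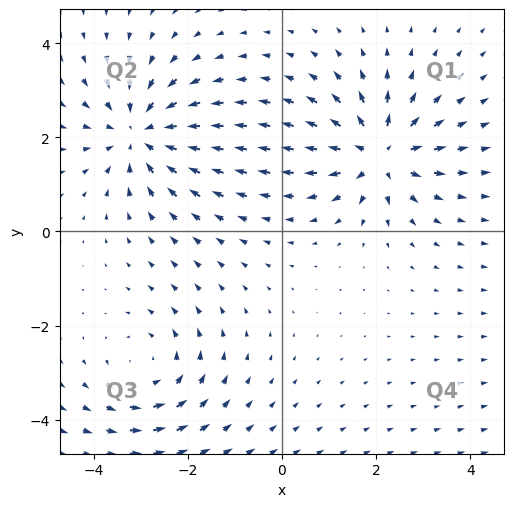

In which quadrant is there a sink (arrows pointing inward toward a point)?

The sink sits at approximately (-3.0, 2.1), which lies in quadrant Q2. The divergence there is about -4, negative as expected for a sink.

Q2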